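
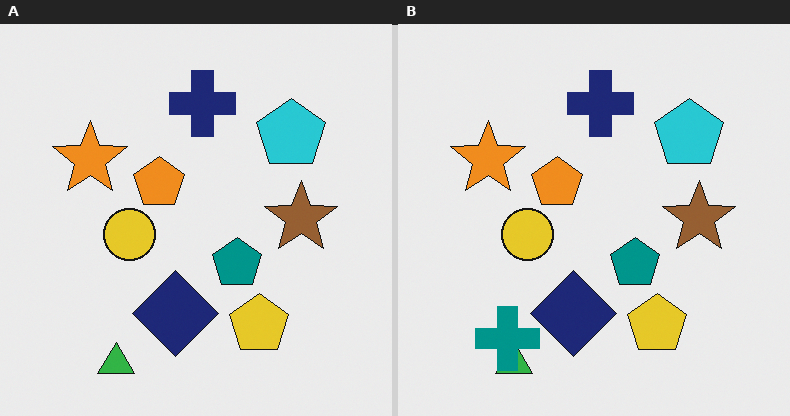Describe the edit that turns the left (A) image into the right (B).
The image was overlaid with an additional teal cross.

A teal cross appears in the right (B) image that is absent from the left (A).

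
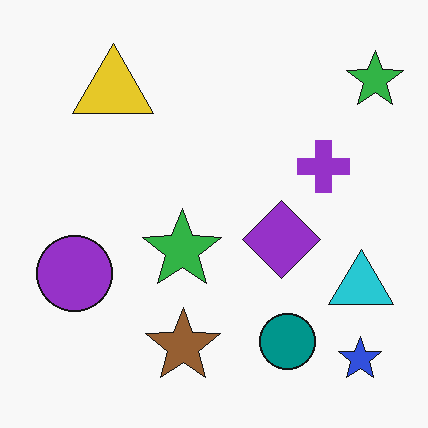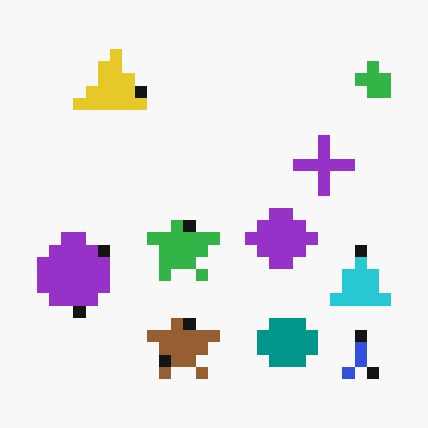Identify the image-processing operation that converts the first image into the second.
The second image is the first coarsely pixelated.

Shapes are reduced to large square blocks; fine edges and outlines are lost — a downscale-then-upscale (mosaic) effect.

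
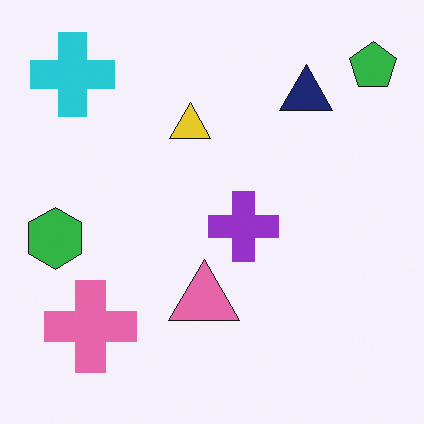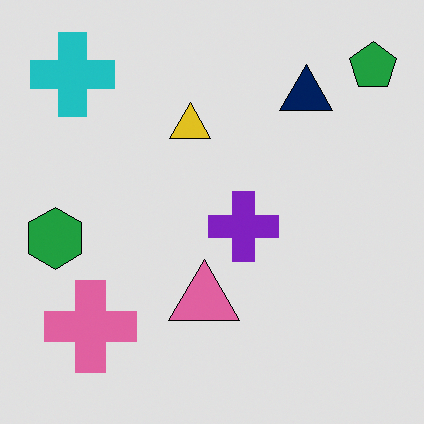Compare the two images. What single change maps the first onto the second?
This is the original image posterized to a reduced palette.

Each flat color has snapped to a coarser quantized level — most visibly, the near-white background has dropped to a flat grey.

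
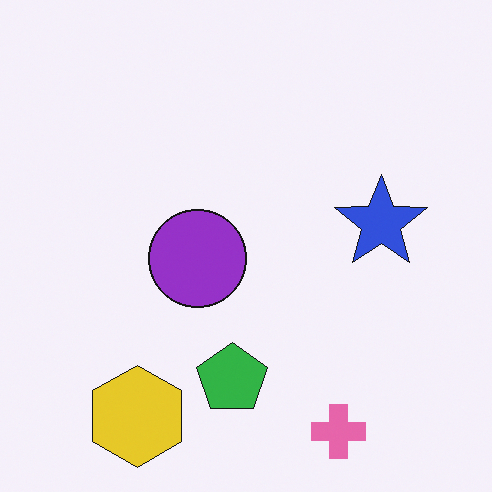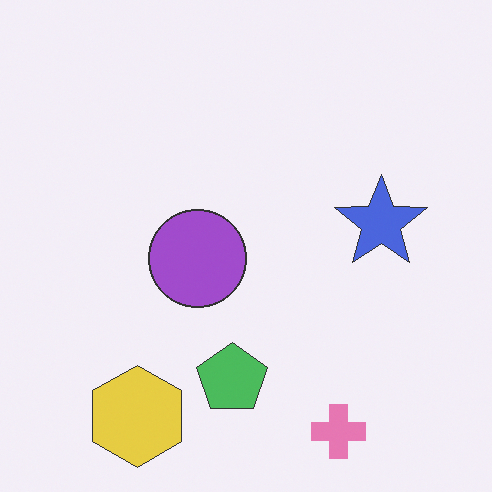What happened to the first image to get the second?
The second image is the first given slightly reduced contrast.

Tones are pushed toward mid-grey across the whole image — a global contrast change.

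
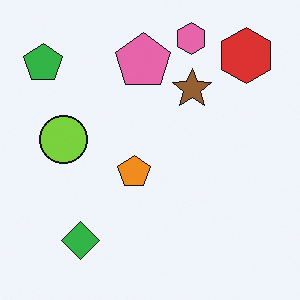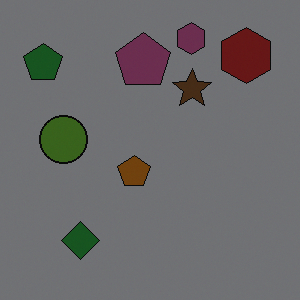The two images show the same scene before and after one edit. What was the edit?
The image was noticeably darkened.

Every pixel — background and shapes alike — is uniformly darkened.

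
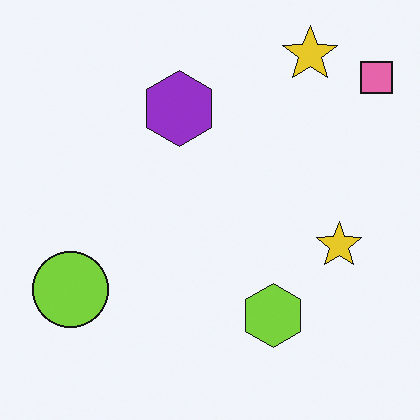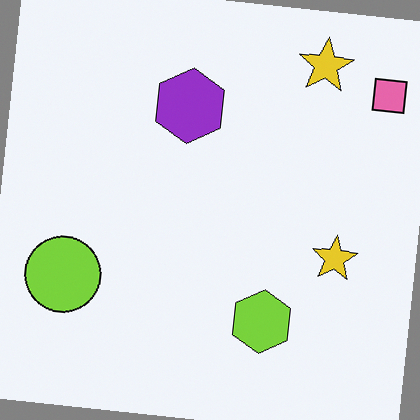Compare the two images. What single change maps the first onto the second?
It was rotated clockwise by a small amount.

Every shape is tilted by the same angle and the image corners show triangular fill wedges — a whole-image rotation by a non-right angle.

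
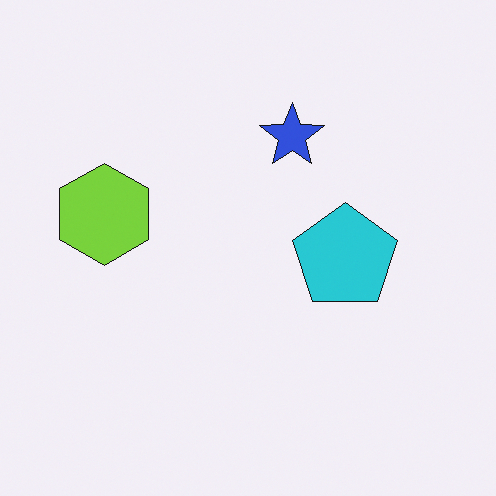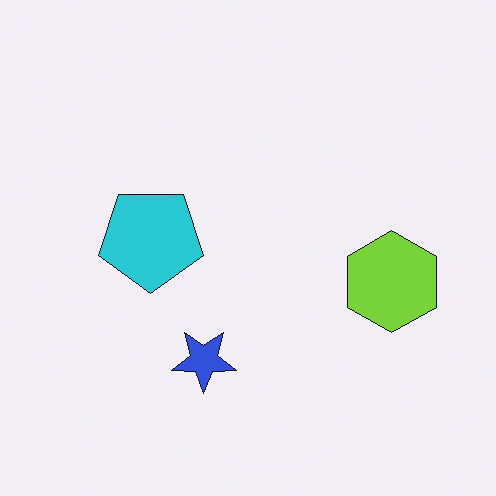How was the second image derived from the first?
The transformation is: rotated 180°.

The lime hexagon sits in the left of the first image and the right of the second — consistent with a whole-image 180° rotation.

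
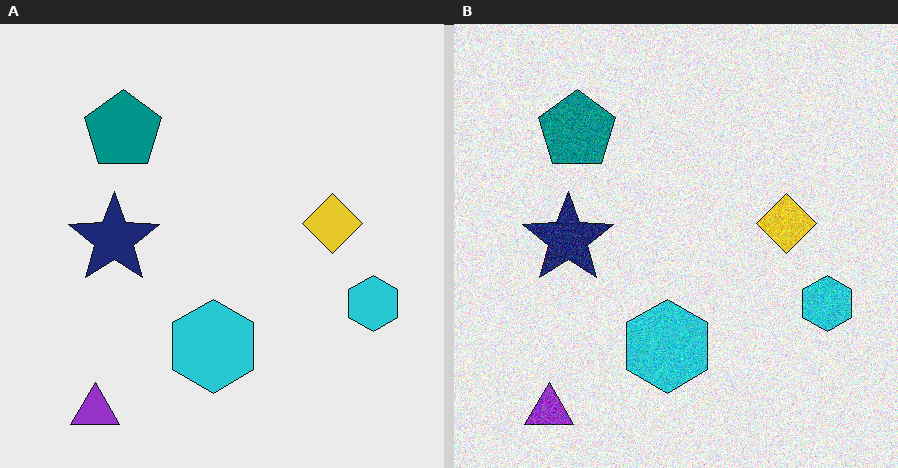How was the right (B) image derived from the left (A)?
It was degraded with moderate additive noise.

Random speckle covers the whole image, including the flat background.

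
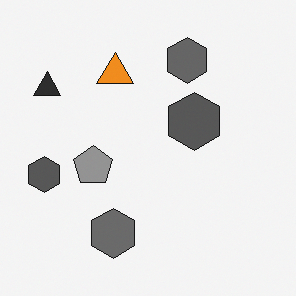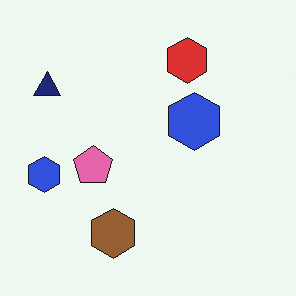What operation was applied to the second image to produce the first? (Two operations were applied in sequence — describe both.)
The first image is the second converted to grayscale, then overlaid with an additional orange triangle.

All color is removed — every shape is now a shade of grey. An orange triangle appears in the first image that is absent from the second.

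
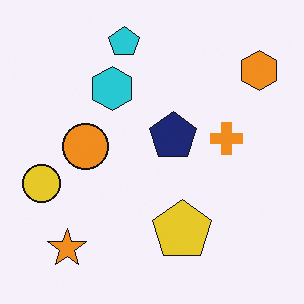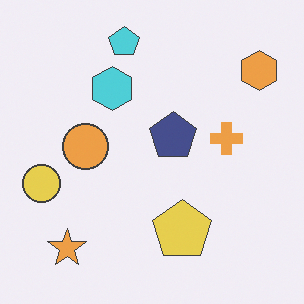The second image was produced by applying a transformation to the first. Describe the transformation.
The image was given slightly reduced contrast.

Tones are pushed toward mid-grey across the whole image — a global contrast change.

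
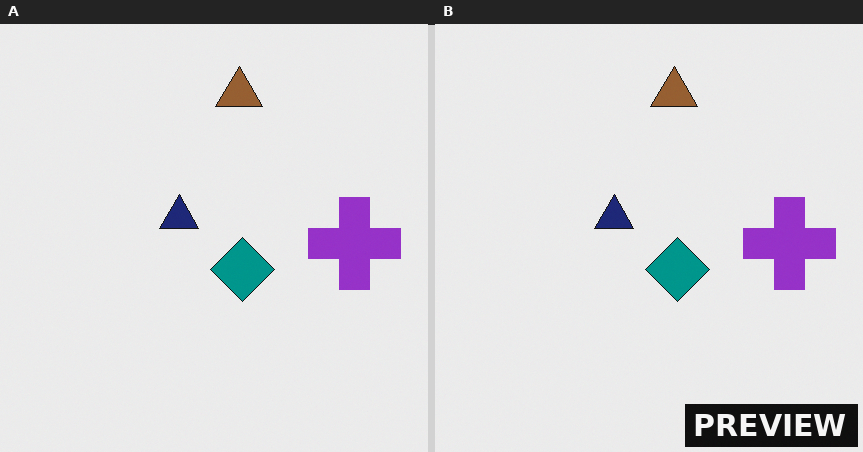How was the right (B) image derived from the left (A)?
This is the original image watermarked with the text "PREVIEW" in the lower-right corner.

A dark label reading "PREVIEW" appears in the lower-right corner.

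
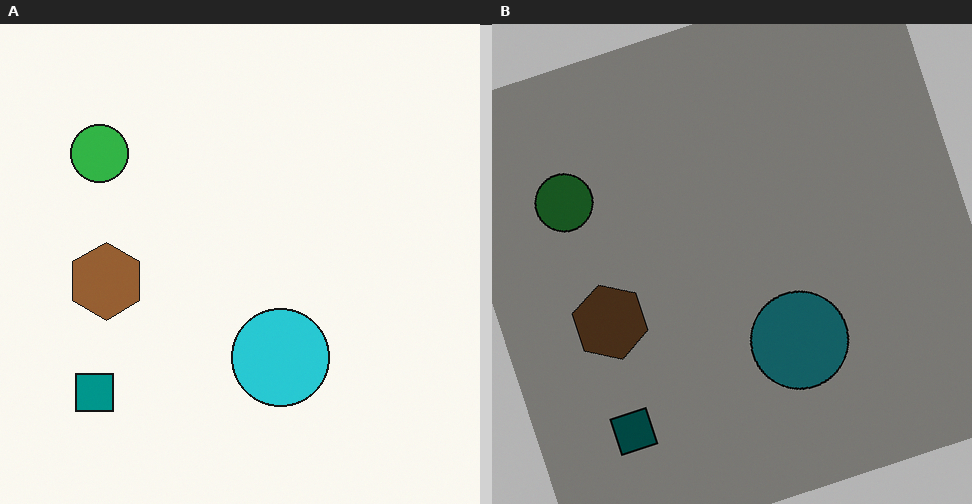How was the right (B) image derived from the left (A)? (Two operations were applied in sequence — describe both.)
Darkened a lot, then rotated counter-clockwise by a clearly visible amount.

Every pixel — background and shapes alike — is uniformly darkened. Every shape is tilted by the same angle and the image corners show triangular fill wedges — a whole-image rotation by a non-right angle.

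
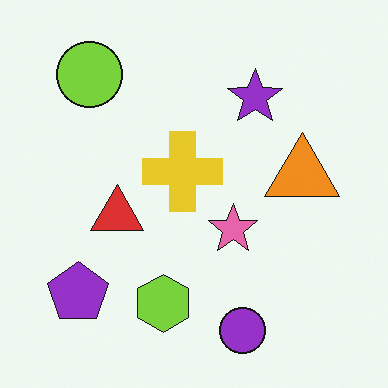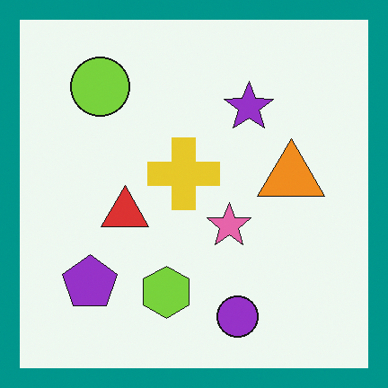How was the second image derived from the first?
It was framed with a teal border.

A solid teal frame runs around the edge of the second image, with the content slightly shrunk inside it.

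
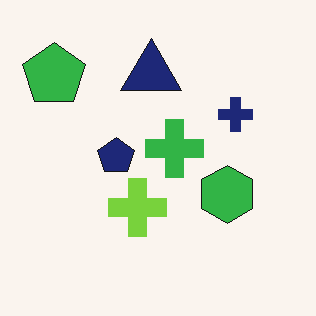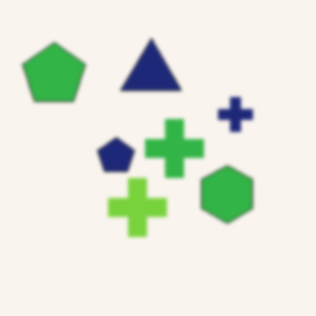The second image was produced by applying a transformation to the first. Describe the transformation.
The second image is the first lightly blurred.

Shape edges and outlines are uniformly softened across the whole image.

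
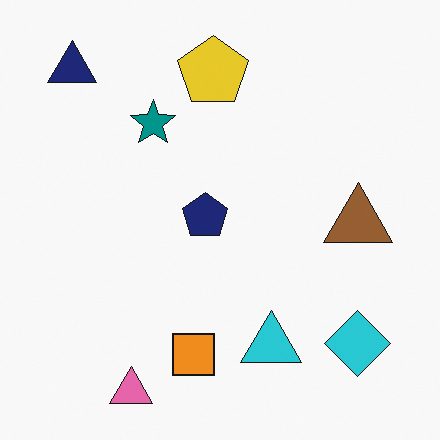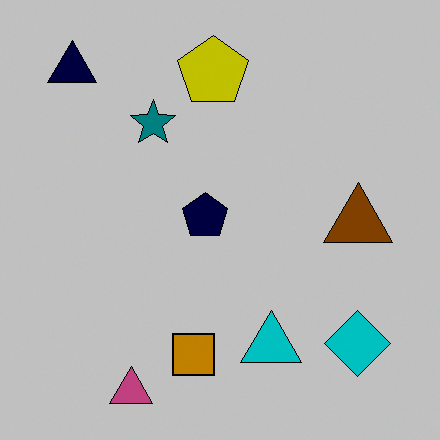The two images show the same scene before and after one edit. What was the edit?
The image was aggressively posterized.

Each flat color has snapped to a coarser quantized level — most visibly, the near-white background has dropped to a flat grey.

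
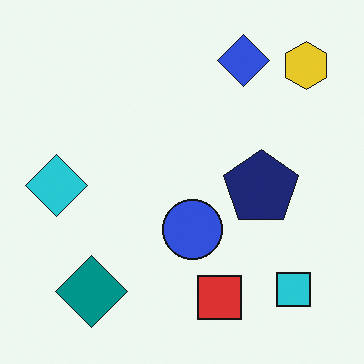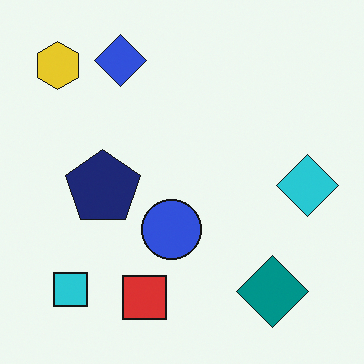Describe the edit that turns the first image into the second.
The image was flipped horizontally (left ↔ right).

The cyan diamond is in the left of the first image and the right of the second — shapes on opposite sides of the vertical midline have swapped in a mirror flip.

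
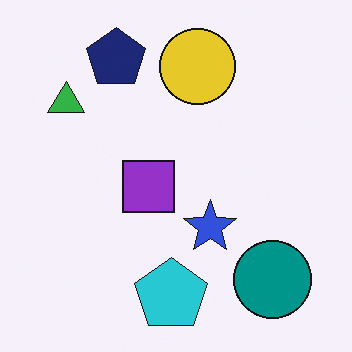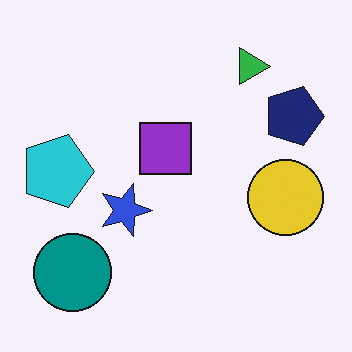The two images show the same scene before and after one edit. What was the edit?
The image was rotated 90° clockwise.

The teal circle sits in the bottom-right of the first image and the bottom-left of the second — consistent with a whole-image 90° clockwise rotation.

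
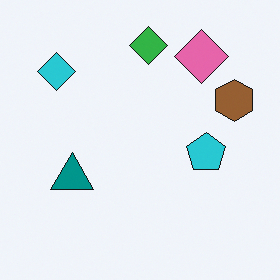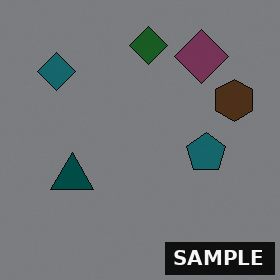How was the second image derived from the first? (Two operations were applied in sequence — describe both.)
This is the original image noticeably darkened, then watermarked with the text "SAMPLE" in the lower-right corner.

Every pixel — background and shapes alike — is uniformly darkened. A dark label reading "SAMPLE" appears in the lower-right corner.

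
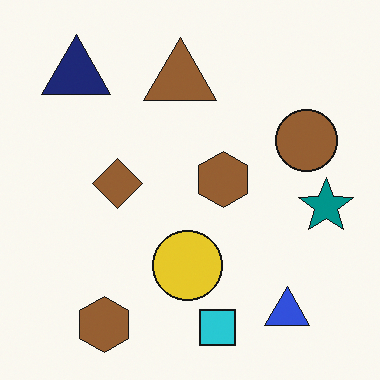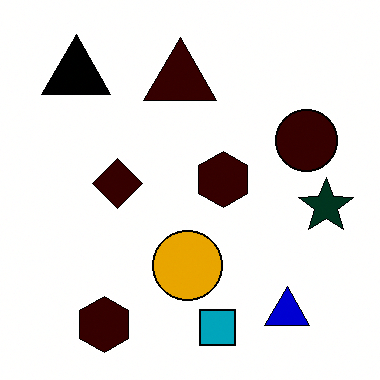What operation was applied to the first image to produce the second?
Given much higher contrast.

Tones are pushed away from mid-grey across the whole image — a global contrast change.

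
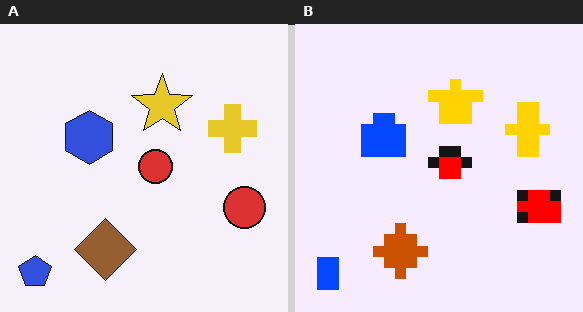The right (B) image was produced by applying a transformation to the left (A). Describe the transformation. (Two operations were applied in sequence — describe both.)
The image was made much more vivid (saturation change), then heavily pixelated into large blocks.

All colors are more vivid — a global saturation change. Shapes are reduced to large square blocks; fine edges and outlines are lost — a downscale-then-upscale (mosaic) effect.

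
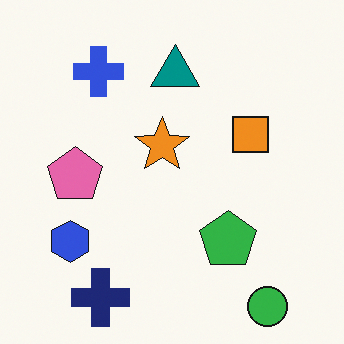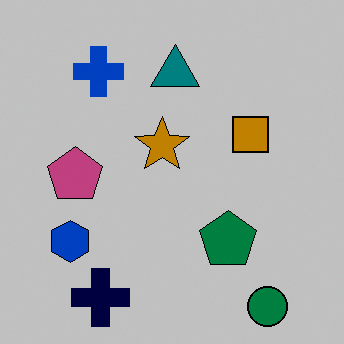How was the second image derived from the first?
It was heavily posterized to just a handful of flat colors.

Each flat color has snapped to a coarser quantized level — most visibly, the near-white background has dropped to a flat grey.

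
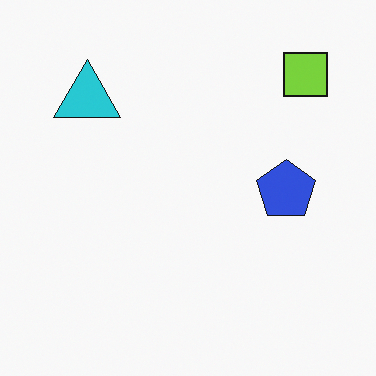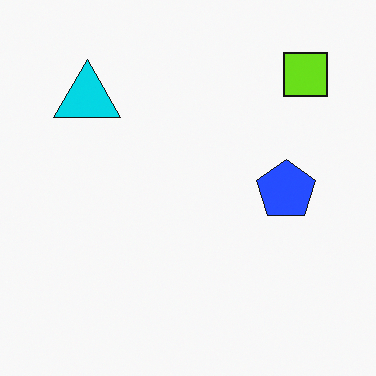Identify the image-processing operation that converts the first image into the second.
The image was slightly oversaturated.

All colors are more vivid — a global saturation change.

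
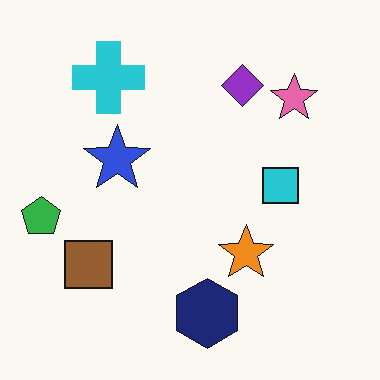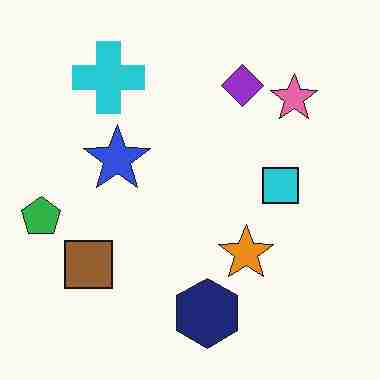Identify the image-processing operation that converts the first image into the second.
The transformation is: heavily JPEG-compressed with obvious blocking artifacts.

Blocky 8×8 compression artifacts appear around shape edges and the flat background shows ringing — characteristic JPEG degradation.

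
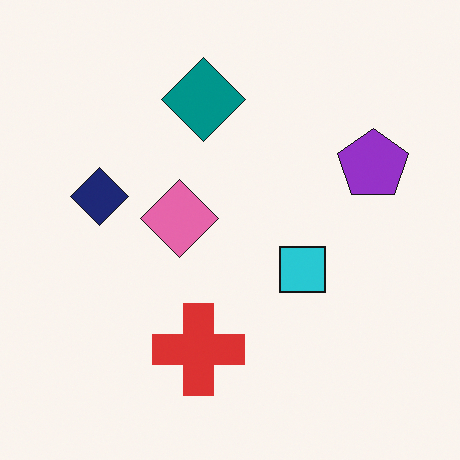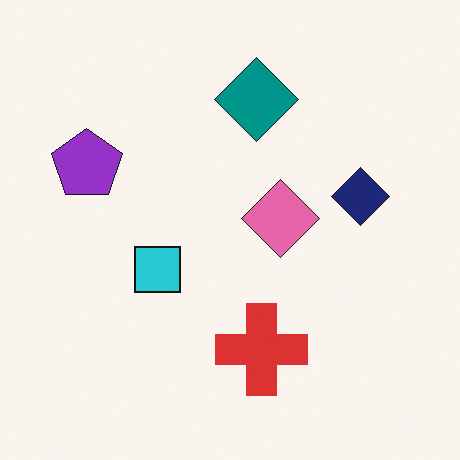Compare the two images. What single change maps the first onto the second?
Flipped horizontally (left ↔ right).

The purple pentagon is in the right of the first image and the left of the second — shapes on opposite sides of the vertical midline have swapped in a mirror flip.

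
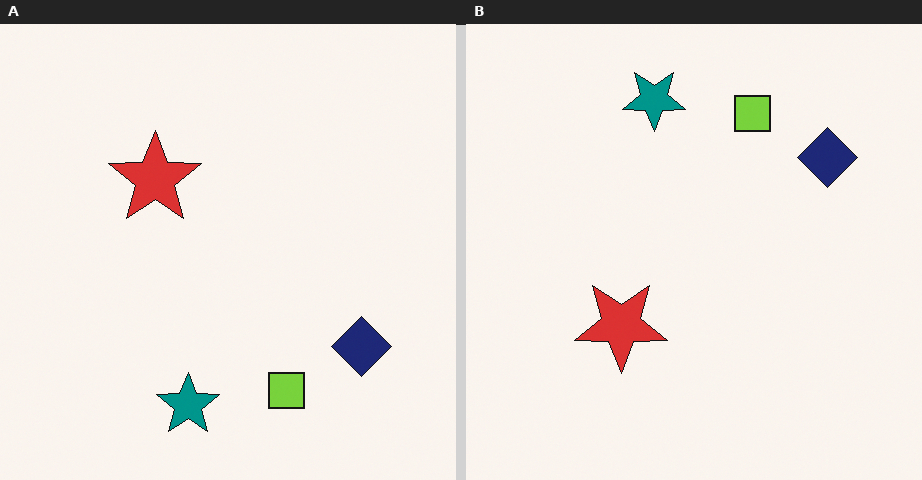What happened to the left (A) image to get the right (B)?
The image was flipped vertically (top ↔ bottom).

The teal star is in the bottom of the left (A) image and the top of the right (B) — shapes on opposite sides of the horizontal midline have swapped in a mirror flip.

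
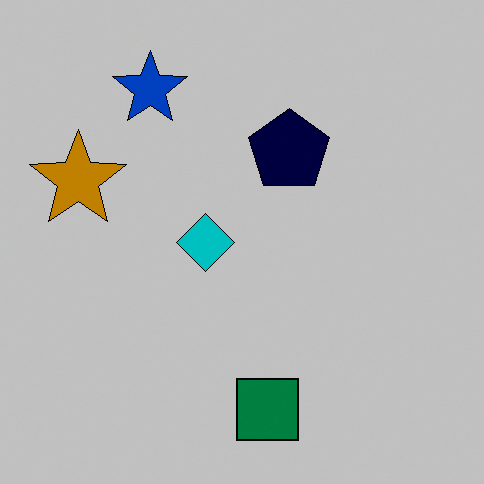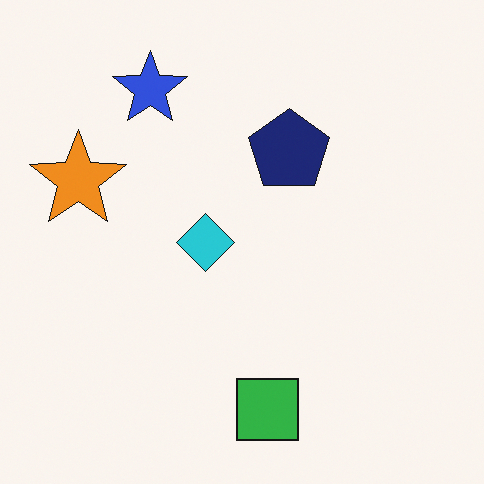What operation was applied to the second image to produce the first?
This is the original image heavily posterized to just a handful of flat colors.

Each flat color has snapped to a coarser quantized level — most visibly, the near-white background has dropped to a flat grey.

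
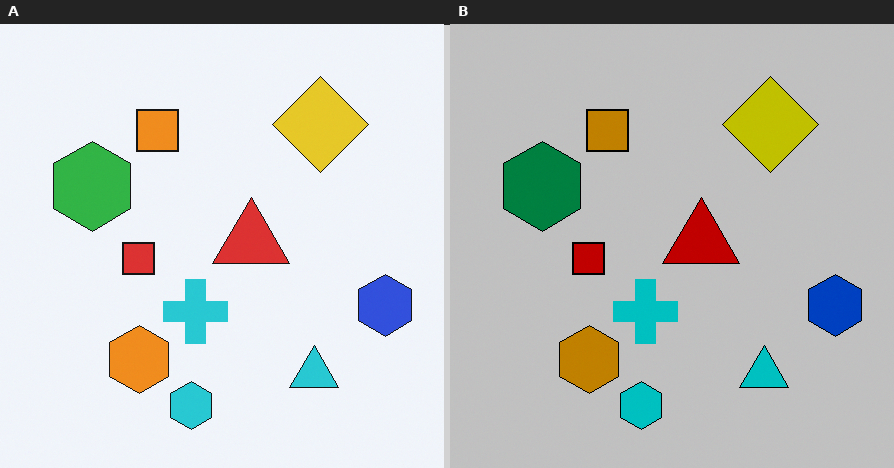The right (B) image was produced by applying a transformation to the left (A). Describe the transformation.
It was heavily posterized to just a handful of flat colors.

Each flat color has snapped to a coarser quantized level — most visibly, the near-white background has dropped to a flat grey.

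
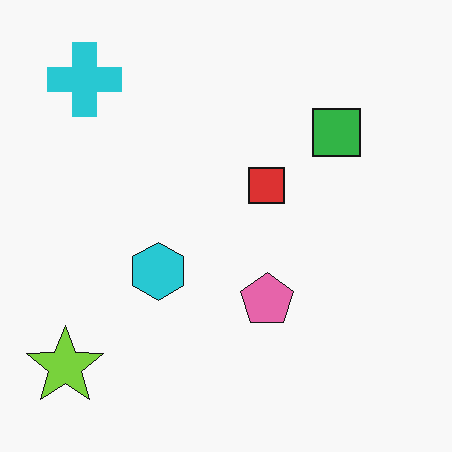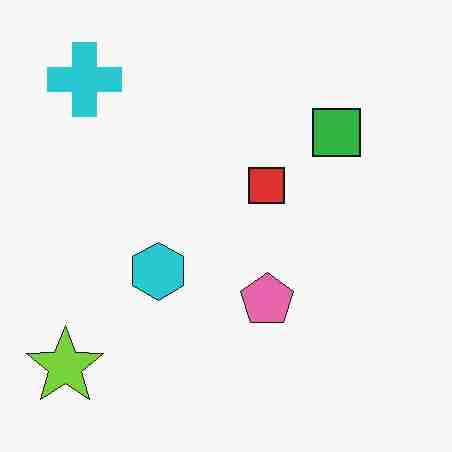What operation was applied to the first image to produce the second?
The second image is the first degraded with heavy JPEG compression.

Blocky 8×8 compression artifacts appear around shape edges and the flat background shows ringing — characteristic JPEG degradation.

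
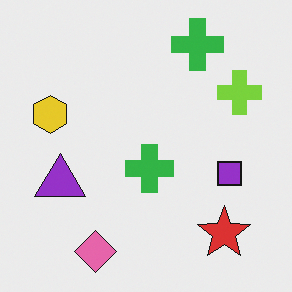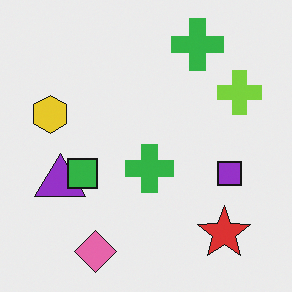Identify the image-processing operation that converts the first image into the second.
It was overlaid with an additional green square.

A green square appears in the second image that is absent from the first.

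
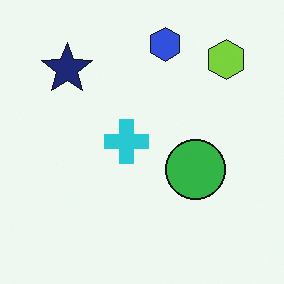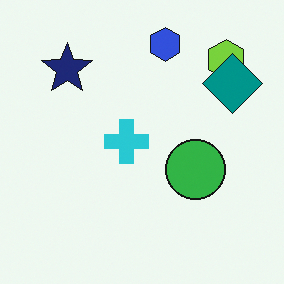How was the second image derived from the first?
It was overlaid with an additional teal diamond.

A teal diamond appears in the second image that is absent from the first.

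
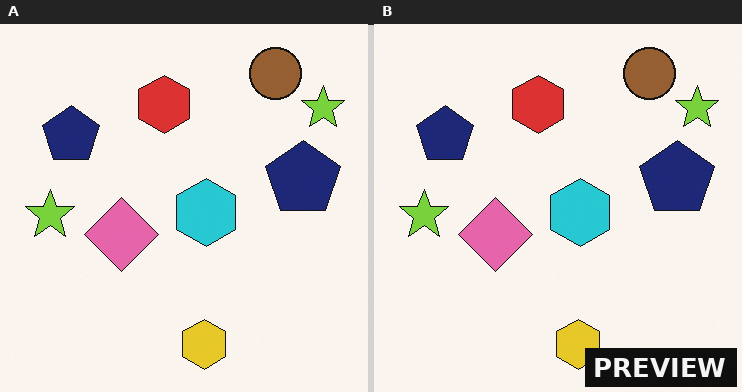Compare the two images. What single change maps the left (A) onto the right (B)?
The transformation is: watermarked with the text "PREVIEW" in the lower-right corner.

A dark label reading "PREVIEW" appears in the lower-right corner.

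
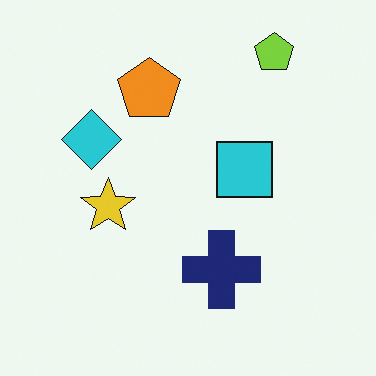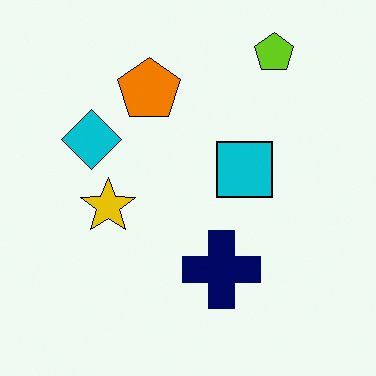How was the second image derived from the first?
It was given slightly increased contrast.

Tones are pushed away from mid-grey across the whole image — a global contrast change.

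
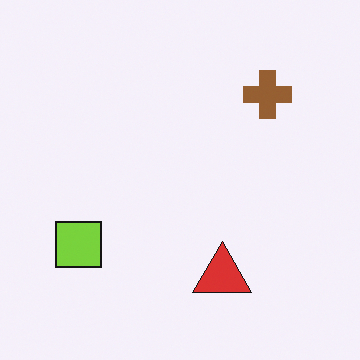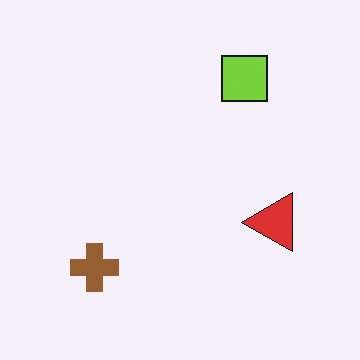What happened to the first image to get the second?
The transformation is: transposed (reflected across the top-left ↔ bottom-right diagonal).

Shapes have swapped their row and column positions — what was in the top-right is now in the bottom-left — a diagonal reflection.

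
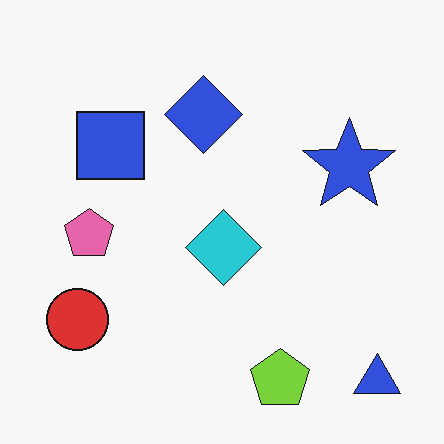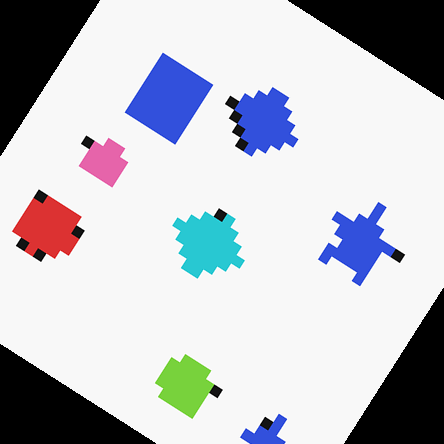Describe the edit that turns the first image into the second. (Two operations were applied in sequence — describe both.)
Heavily pixelated into large blocks, then rotated clockwise by a large amount — several tens of degrees.

Shapes are reduced to large square blocks; fine edges and outlines are lost — a downscale-then-upscale (mosaic) effect. Every shape is tilted by the same angle and the image corners show triangular fill wedges — a whole-image rotation by a non-right angle.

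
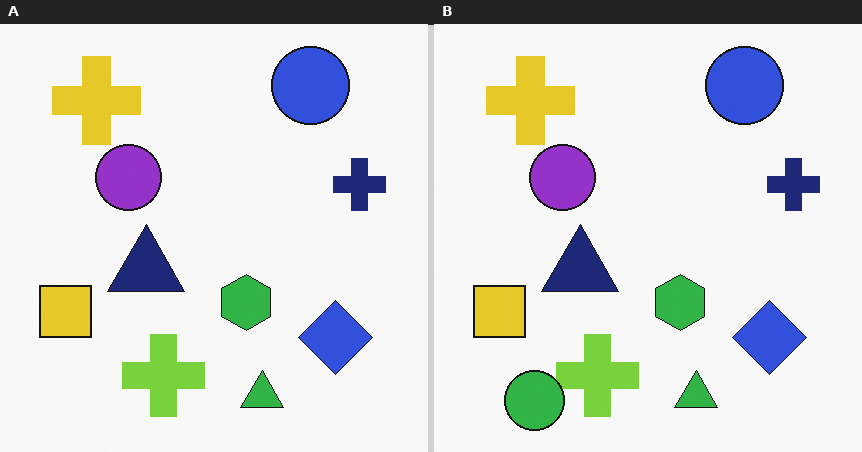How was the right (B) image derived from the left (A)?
It was overlaid with an additional green circle.

A green circle appears in the right (B) image that is absent from the left (A).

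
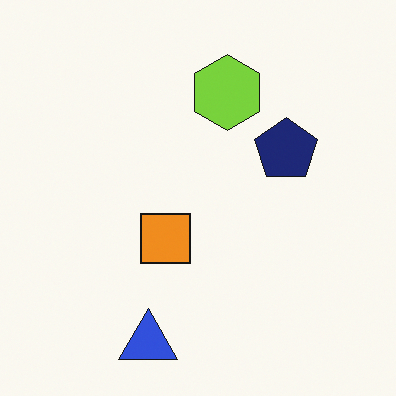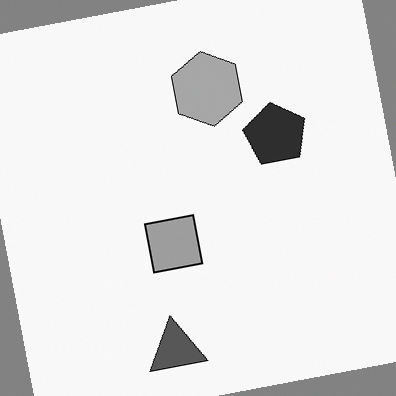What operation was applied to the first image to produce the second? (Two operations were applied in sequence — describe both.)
The transformation is: converted to grayscale, then rotated counter-clockwise by a few degrees.

All color is removed — every shape is now a shade of grey. Every shape is tilted by the same angle and the image corners show triangular fill wedges — a whole-image rotation by a non-right angle.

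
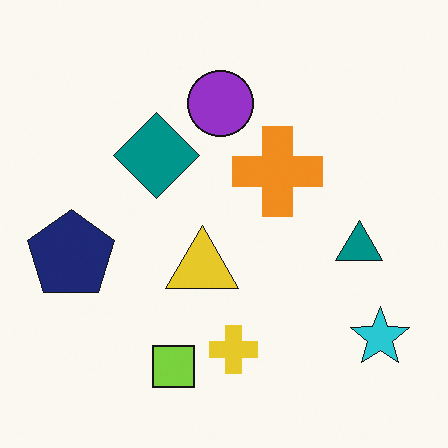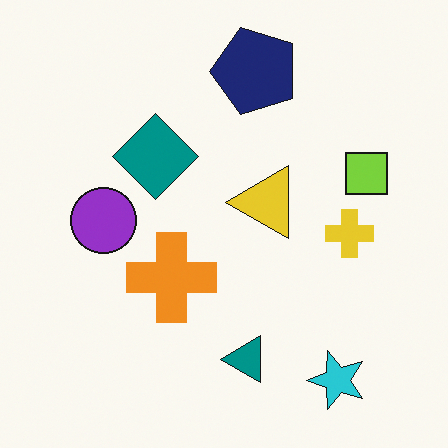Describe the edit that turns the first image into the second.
Transposed (reflected across the top-left ↔ bottom-right diagonal).

Shapes have swapped their row and column positions — what was in the top-right is now in the bottom-left — a diagonal reflection.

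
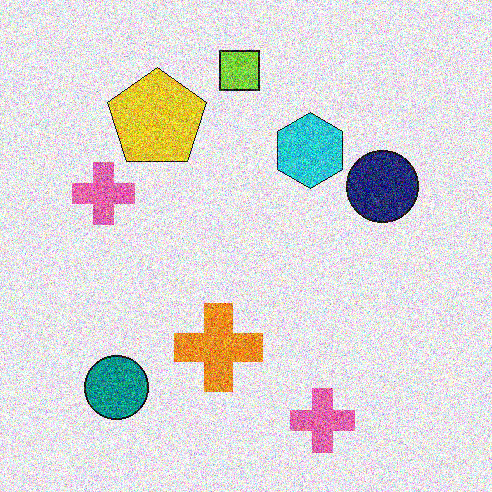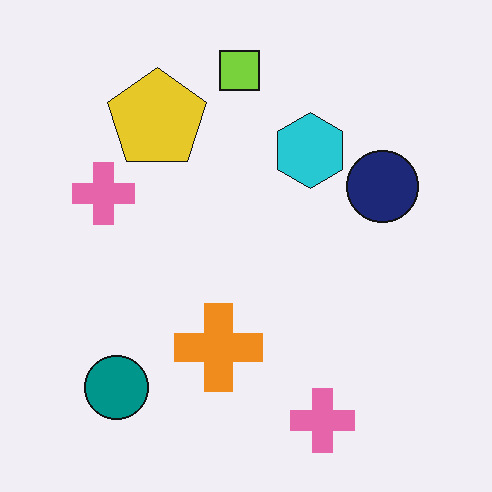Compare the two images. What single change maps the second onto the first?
Degraded with heavy additive noise.

Random speckle covers the whole image, including the flat background.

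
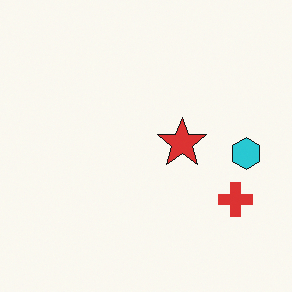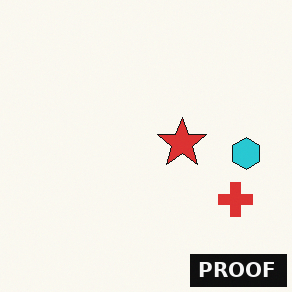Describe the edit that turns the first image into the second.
The transformation is: watermarked with the text "PROOF" in the lower-right corner.

A dark label reading "PROOF" appears in the lower-right corner.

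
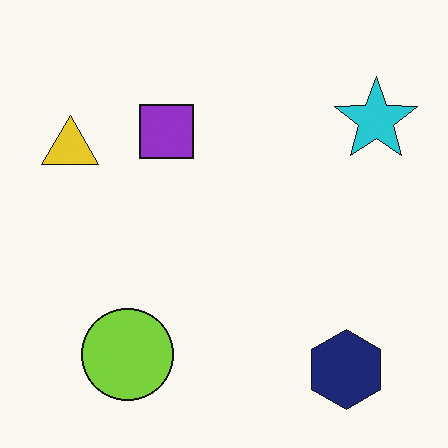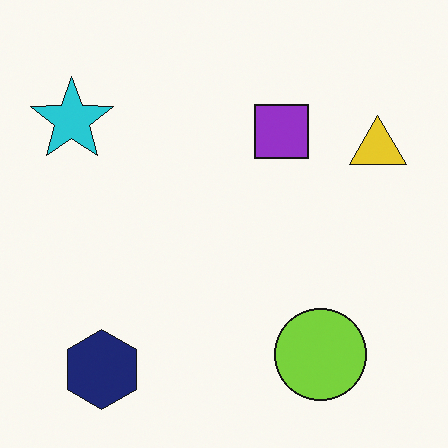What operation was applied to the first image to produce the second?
Flipped horizontally (left ↔ right).

The yellow triangle is in the top-left of the first image and the top-right of the second — shapes on opposite sides of the vertical midline have swapped in a mirror flip.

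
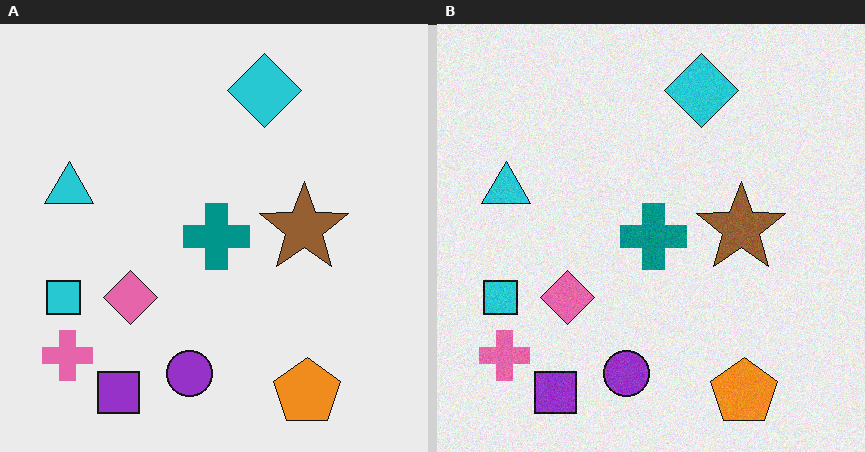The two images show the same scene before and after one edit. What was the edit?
It was degraded with light additive noise.

Random speckle covers the whole image, including the flat background.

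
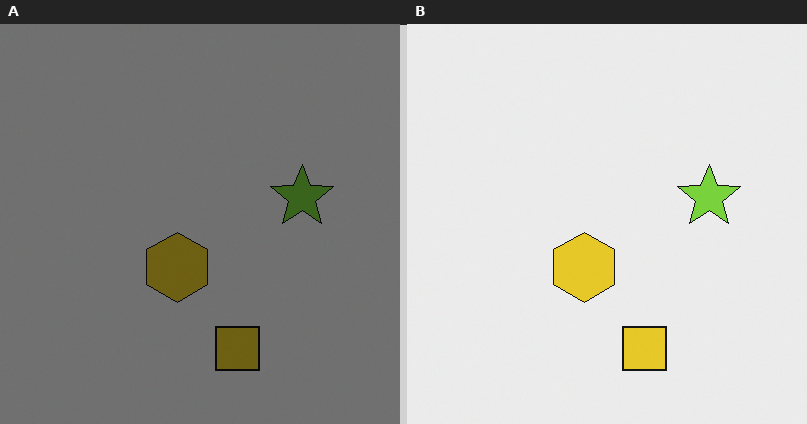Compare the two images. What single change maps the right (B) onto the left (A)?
The left (A) image is the right (B) substantially darkened.

Every pixel — background and shapes alike — is uniformly darkened.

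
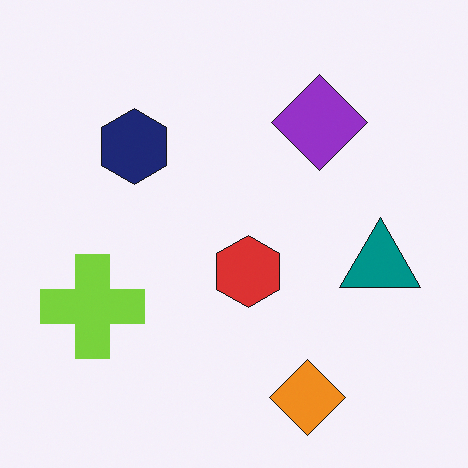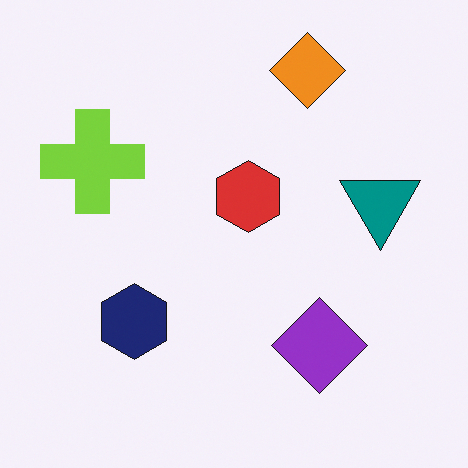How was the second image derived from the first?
This is the original image flipped vertically (top ↔ bottom).

The orange diamond is in the bottom of the first image and the top of the second — shapes on opposite sides of the horizontal midline have swapped in a mirror flip.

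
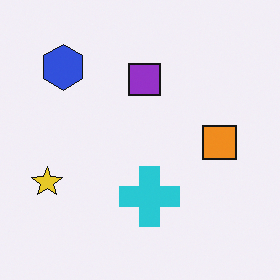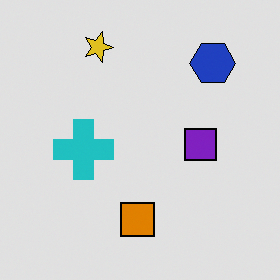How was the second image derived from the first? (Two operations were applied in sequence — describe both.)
The transformation is: rotated 90° clockwise, then moderately posterized.

The blue hexagon sits in the top-left of the first image and the top-right of the second — consistent with a whole-image 90° clockwise rotation. Each flat color has snapped to a coarser quantized level — most visibly, the near-white background has dropped to a flat grey.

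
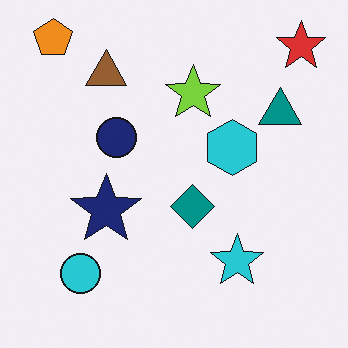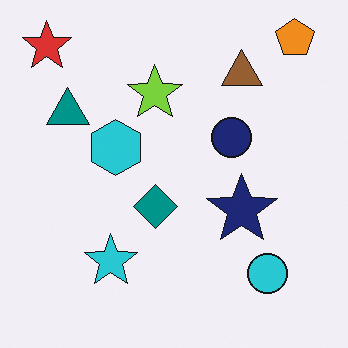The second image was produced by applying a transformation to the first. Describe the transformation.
This is the original image flipped horizontally (left ↔ right).

The red star is in the top-right of the first image and the top-left of the second — shapes on opposite sides of the vertical midline have swapped in a mirror flip.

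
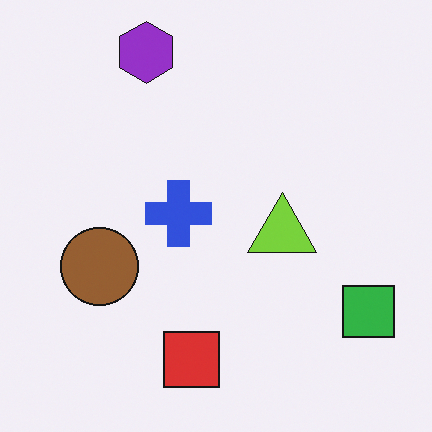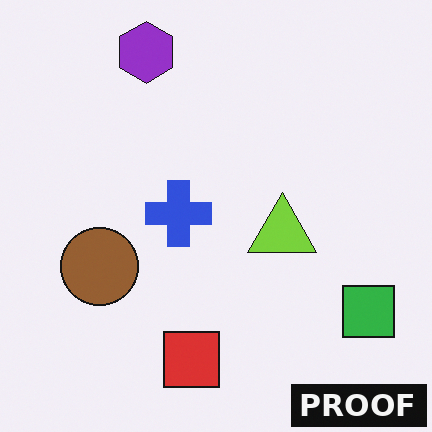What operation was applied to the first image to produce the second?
It was watermarked with the text "PROOF" in the lower-right corner.

A dark label reading "PROOF" appears in the lower-right corner.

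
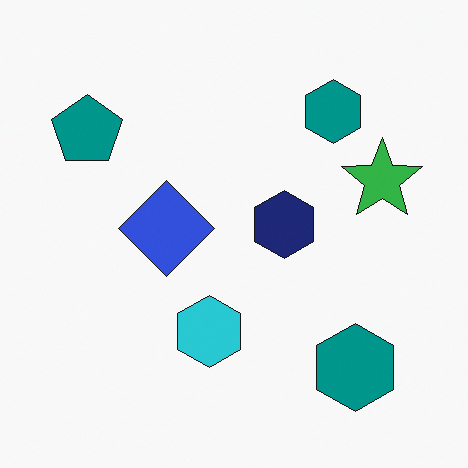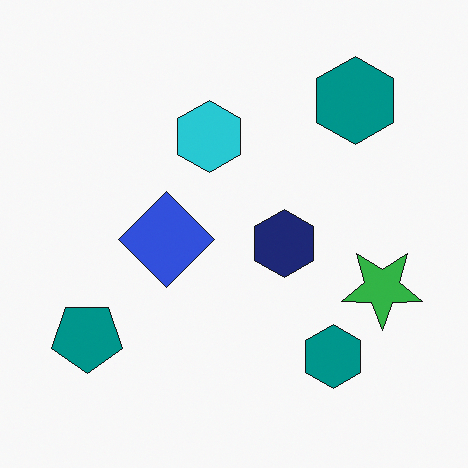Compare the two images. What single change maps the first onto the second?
The transformation is: flipped vertically (top ↔ bottom).

The teal pentagon is in the top-left of the first image and the bottom-left of the second — shapes on opposite sides of the horizontal midline have swapped in a mirror flip.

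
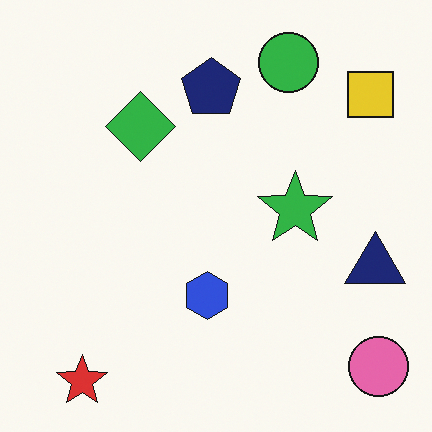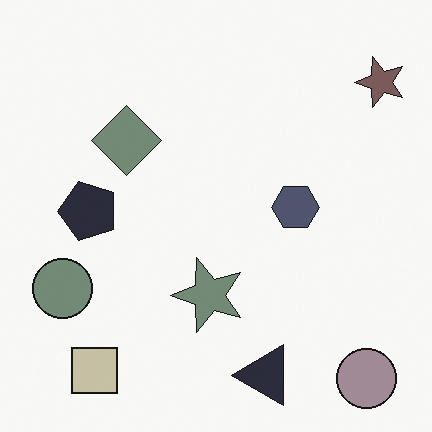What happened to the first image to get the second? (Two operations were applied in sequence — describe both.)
The image was made much more muted (saturation change), then transposed (reflected across the top-left ↔ bottom-right diagonal).

All colors are more muted and greyish — a global saturation change. Shapes have swapped their row and column positions — what was in the top-right is now in the bottom-left — a diagonal reflection.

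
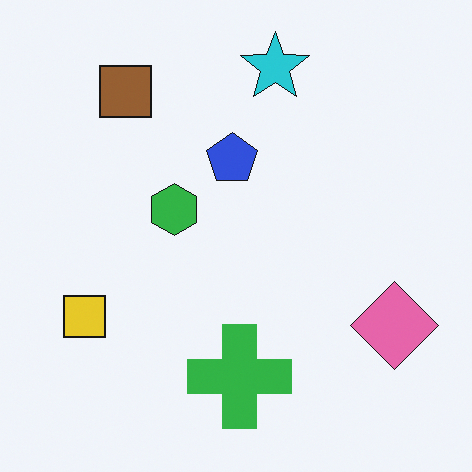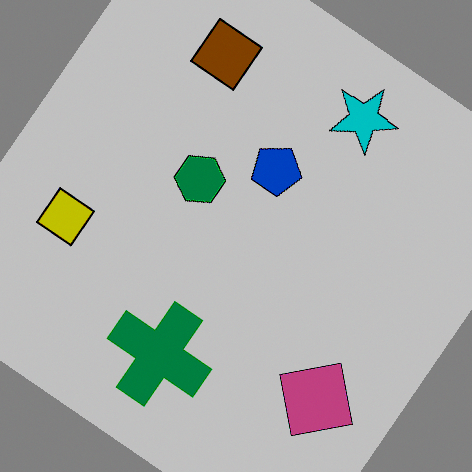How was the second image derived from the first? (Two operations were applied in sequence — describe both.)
Rotated clockwise by a large amount — several tens of degrees, then aggressively posterized.

Every shape is tilted by the same angle and the image corners show triangular fill wedges — a whole-image rotation by a non-right angle. Each flat color has snapped to a coarser quantized level — most visibly, the near-white background has dropped to a flat grey.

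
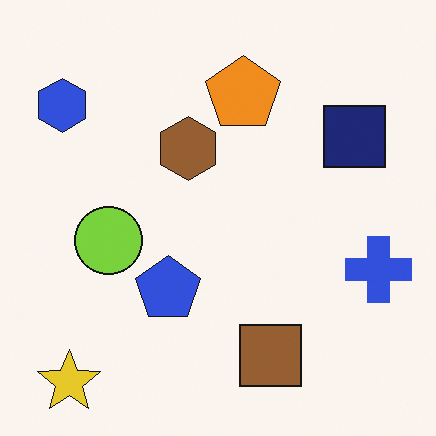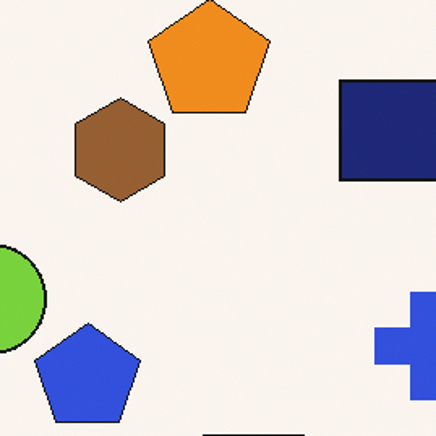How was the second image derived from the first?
Cropped tightly and scaled back up.

The visible shapes are larger and the field of view is narrower; shapes near the original edges may be partly or wholly outside the frame — a crop-and-rescale.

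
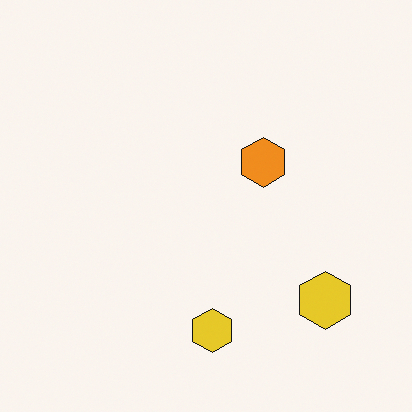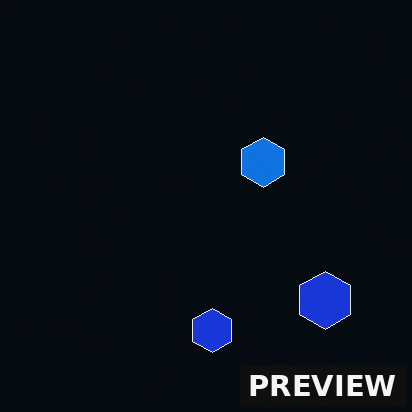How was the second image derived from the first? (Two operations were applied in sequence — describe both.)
It was color-inverted (negative), then watermarked with the text "PREVIEW" in the lower-right corner.

The light background has become dark and every shape's color is its complement — a photographic negative. A dark label reading "PREVIEW" appears in the lower-right corner.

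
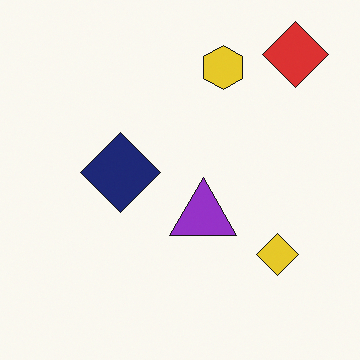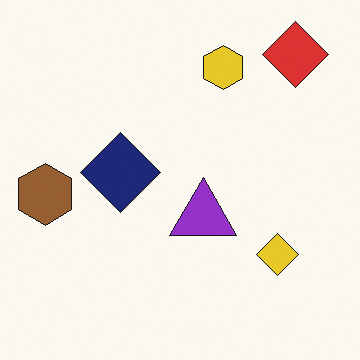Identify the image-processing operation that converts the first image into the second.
Overlaid with an additional brown hexagon.

A brown hexagon appears in the second image that is absent from the first.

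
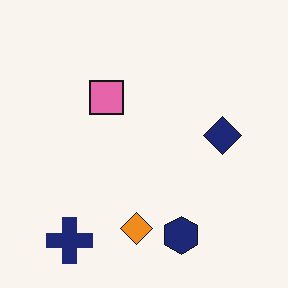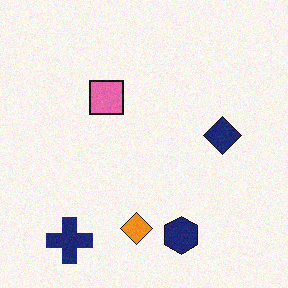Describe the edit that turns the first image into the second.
The image was degraded with a light layer of grain.

Random speckle covers the whole image, including the flat background.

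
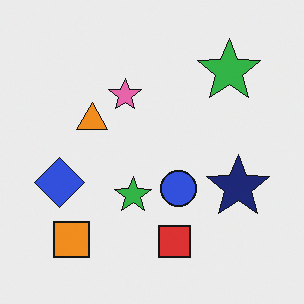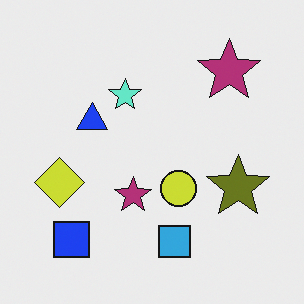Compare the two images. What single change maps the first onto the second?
This is the original image hue-shifted through roughly half the color wheel.

Every shape's color has rotated by the same amount around the hue wheel — a uniform hue shift.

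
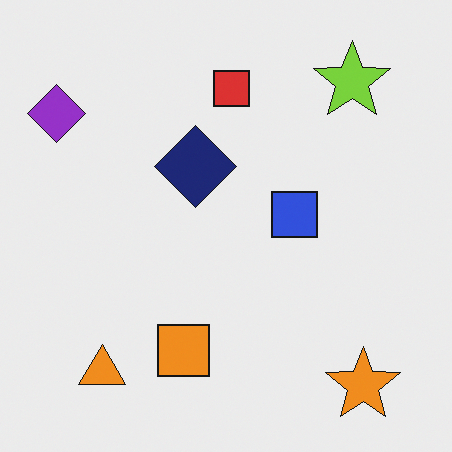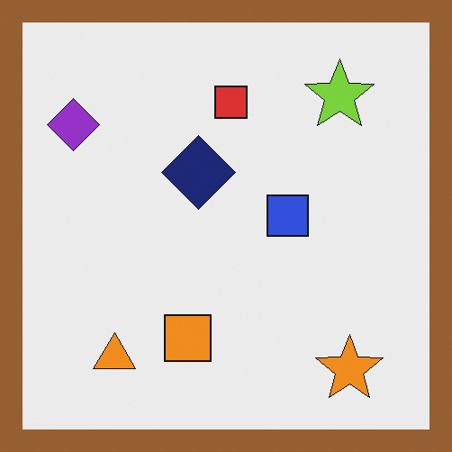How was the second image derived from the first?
The transformation is: framed with a brown border.

A solid brown frame runs around the edge of the second image, with the content slightly shrunk inside it.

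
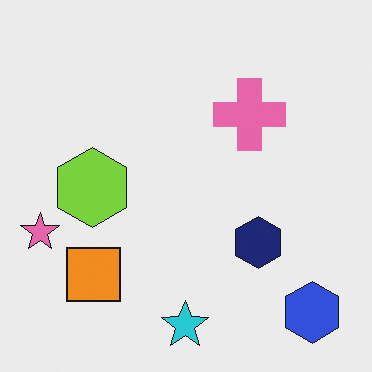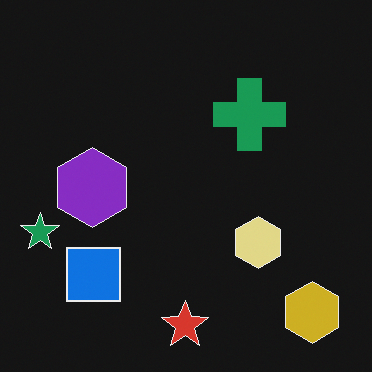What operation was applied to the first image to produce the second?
The image was color-inverted (negative).

The light background has become dark and every shape's color is its complement — a photographic negative.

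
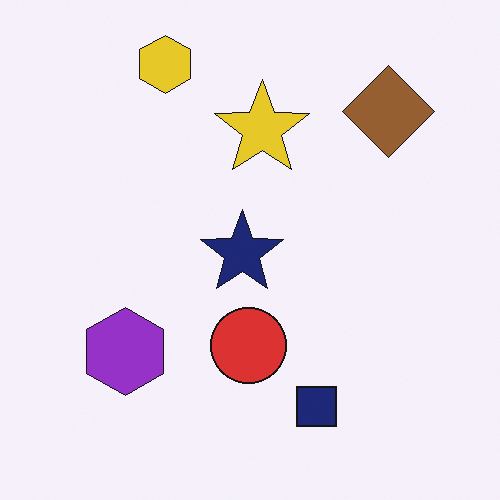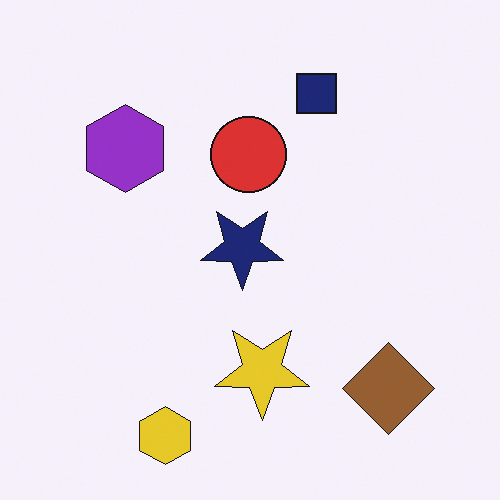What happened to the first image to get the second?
The image was flipped vertically (top ↔ bottom).

The yellow hexagon is in the top-left of the first image and the bottom-left of the second — shapes on opposite sides of the horizontal midline have swapped in a mirror flip.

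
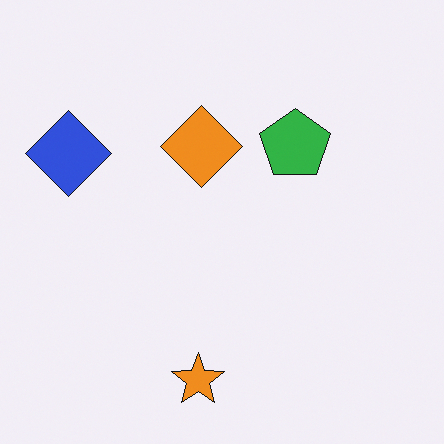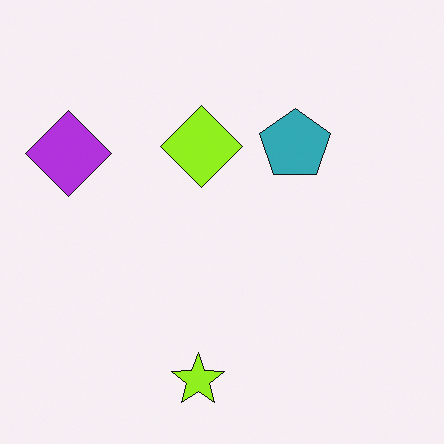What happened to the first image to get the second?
It was hue-shifted slightly.

Every shape's color has rotated by the same amount around the hue wheel — a uniform hue shift.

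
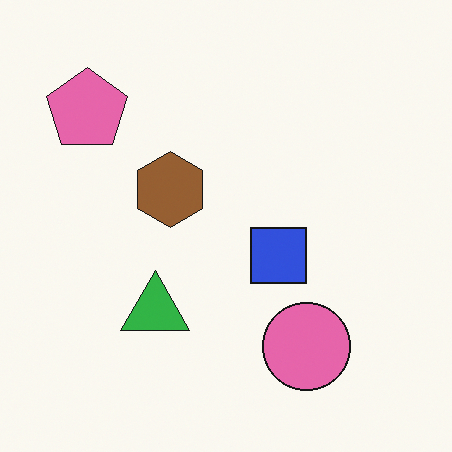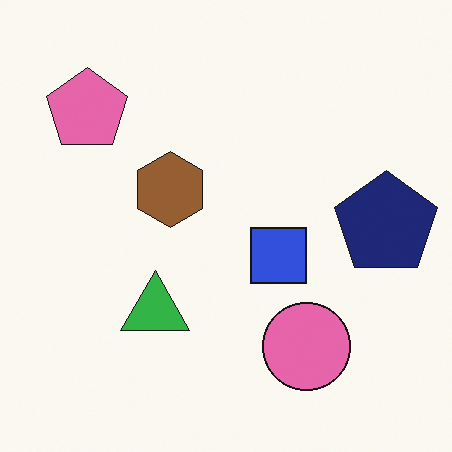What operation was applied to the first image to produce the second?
It was overlaid with an additional navy pentagon.

A navy pentagon appears in the second image that is absent from the first.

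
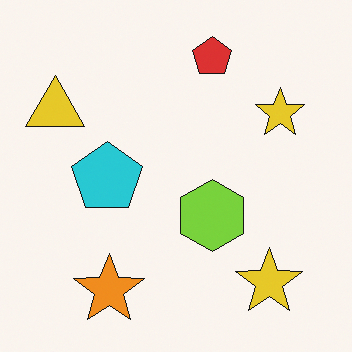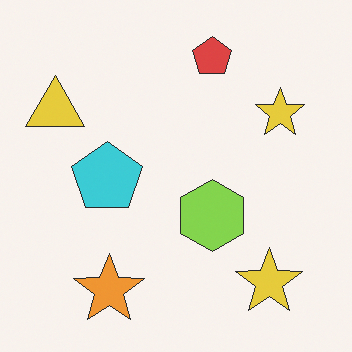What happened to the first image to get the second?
The image was given slightly reduced contrast.

Tones are pushed toward mid-grey across the whole image — a global contrast change.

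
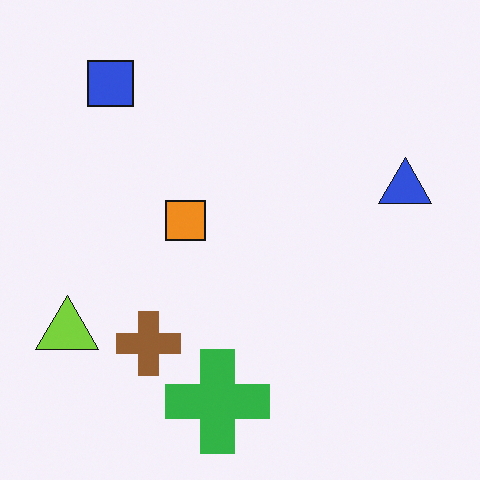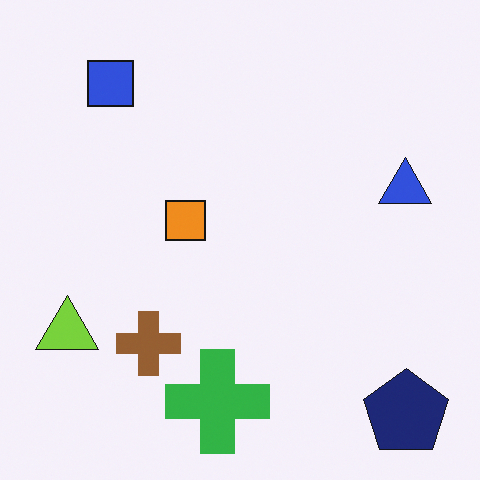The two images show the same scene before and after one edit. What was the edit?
The second image is the first overlaid with an additional navy pentagon.

A navy pentagon appears in the second image that is absent from the first.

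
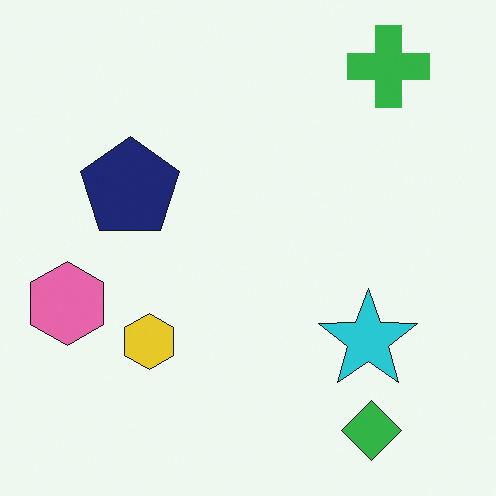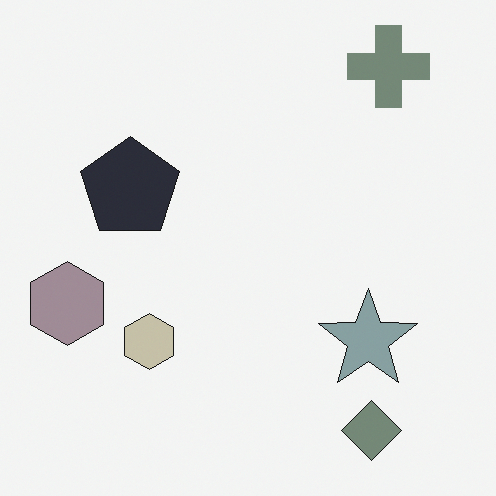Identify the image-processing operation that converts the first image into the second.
The image was heavily desaturated.

All colors are more muted and greyish — a global saturation change.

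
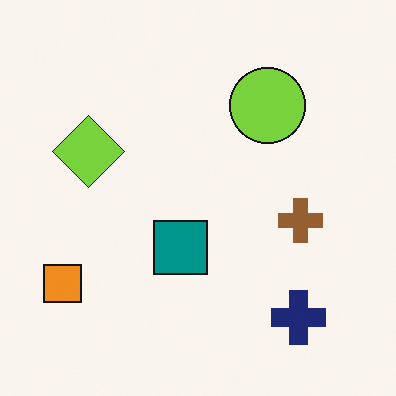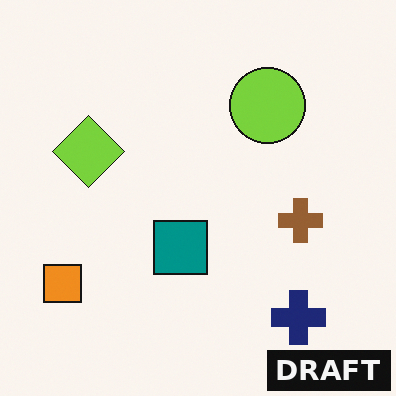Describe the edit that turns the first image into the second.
The transformation is: watermarked with the text "DRAFT" in the lower-right corner.

A dark label reading "DRAFT" appears in the lower-right corner.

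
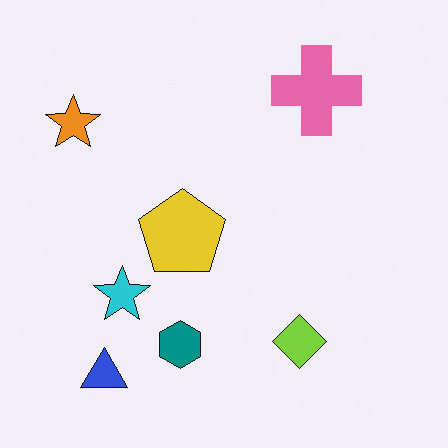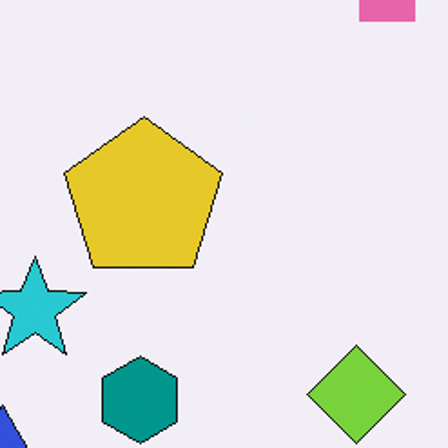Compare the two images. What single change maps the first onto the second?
This is the original image cropped to a noticeably smaller region and rescaled.

The visible shapes are larger and the field of view is narrower; shapes near the original edges may be partly or wholly outside the frame — a crop-and-rescale.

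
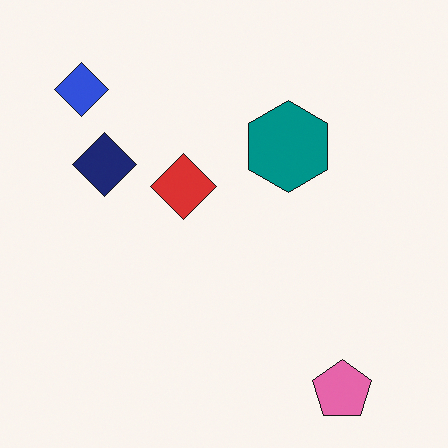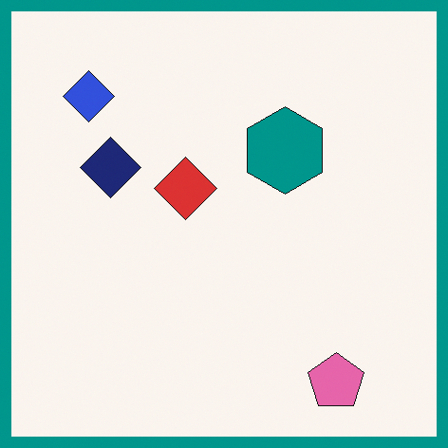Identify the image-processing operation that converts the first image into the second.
It was framed with a teal border.

A solid teal frame runs around the edge of the second image, with the content slightly shrunk inside it.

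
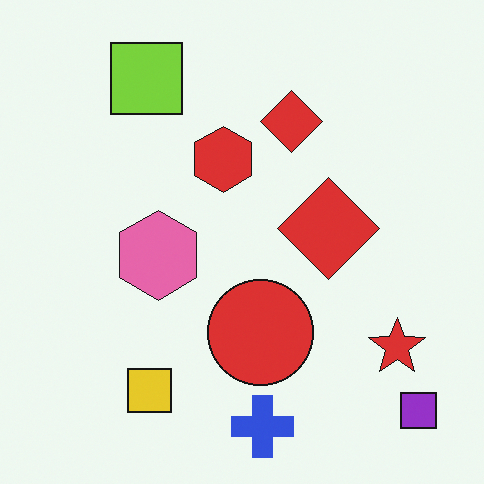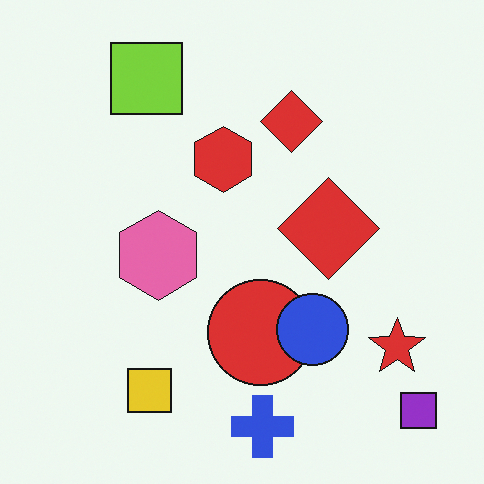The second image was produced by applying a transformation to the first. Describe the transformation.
The image was overlaid with an additional blue circle.

A blue circle appears in the second image that is absent from the first.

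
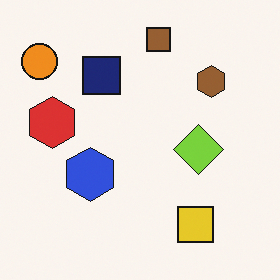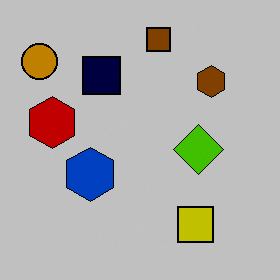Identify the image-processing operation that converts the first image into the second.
The transformation is: heavily posterized to just a handful of flat colors.

Each flat color has snapped to a coarser quantized level — most visibly, the near-white background has dropped to a flat grey.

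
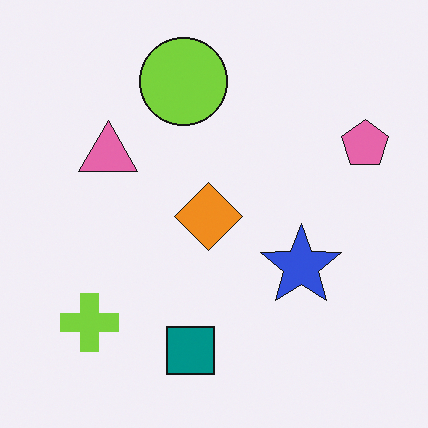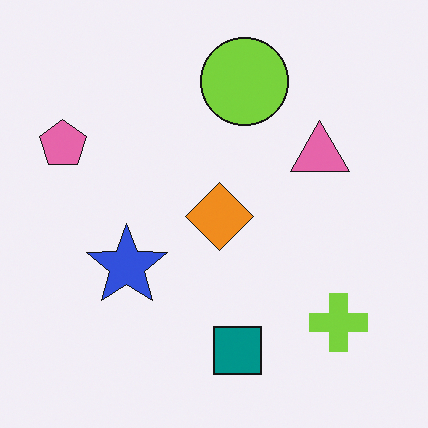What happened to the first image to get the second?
This is the original image flipped horizontally (left ↔ right).

The pink pentagon is in the right of the first image and the left of the second — shapes on opposite sides of the vertical midline have swapped in a mirror flip.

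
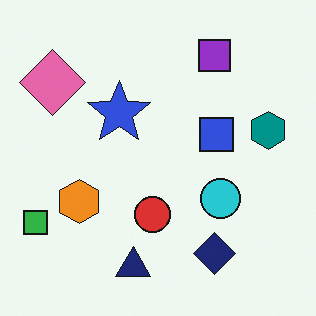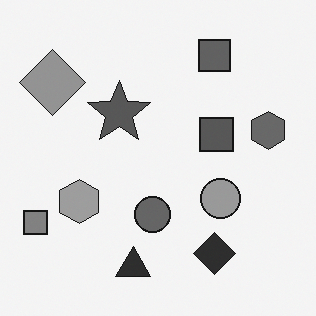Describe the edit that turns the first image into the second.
The transformation is: converted to grayscale.

All color is removed — every shape is now a shade of grey.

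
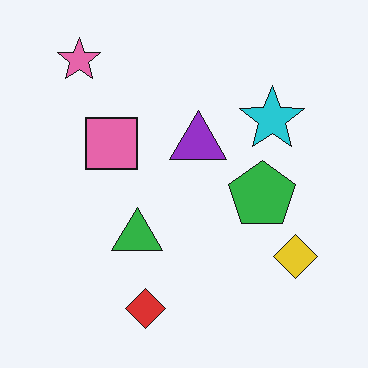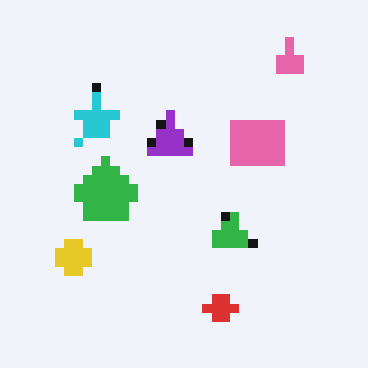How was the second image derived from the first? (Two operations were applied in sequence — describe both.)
Heavily pixelated into large blocks, then flipped horizontally (left ↔ right).

Shapes are reduced to large square blocks; fine edges and outlines are lost — a downscale-then-upscale (mosaic) effect. The yellow diamond is in the bottom-right of the first image and the bottom-left of the second — shapes on opposite sides of the vertical midline have swapped in a mirror flip.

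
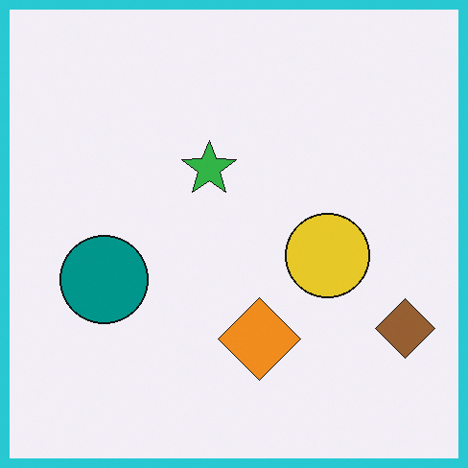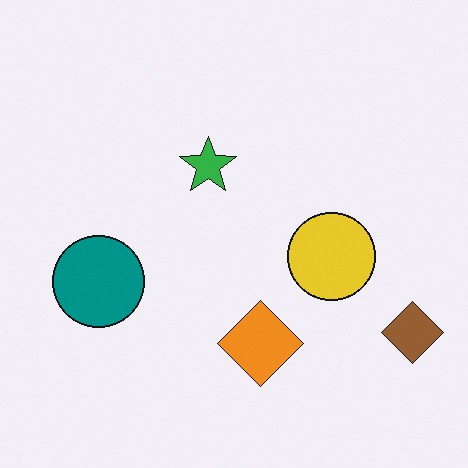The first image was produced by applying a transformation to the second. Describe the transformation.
The transformation is: framed with a cyan border.

A solid cyan frame runs around the edge of the first image, with the content slightly shrunk inside it.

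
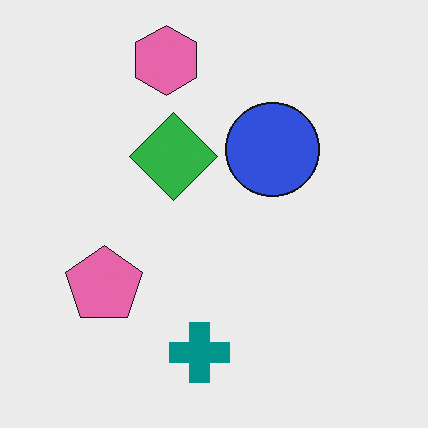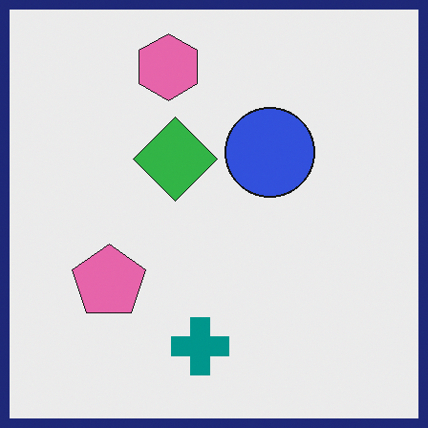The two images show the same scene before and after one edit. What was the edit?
This is the original image framed with a navy border.

A solid navy frame runs around the edge of the second image, with the content slightly shrunk inside it.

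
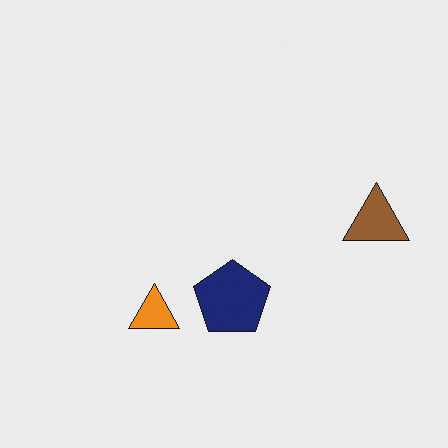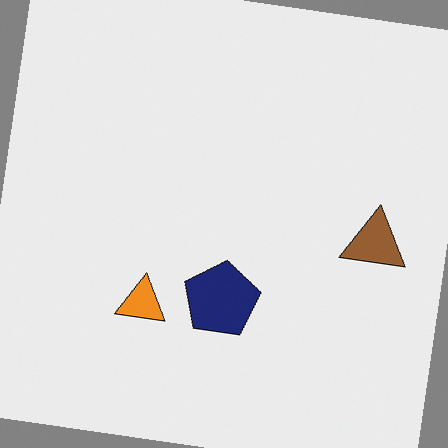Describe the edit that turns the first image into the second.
The transformation is: rotated clockwise by a small amount.

Every shape is tilted by the same angle and the image corners show triangular fill wedges — a whole-image rotation by a non-right angle.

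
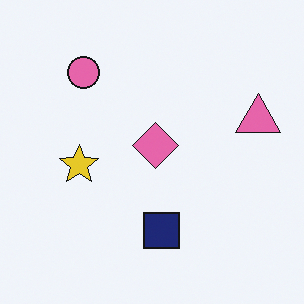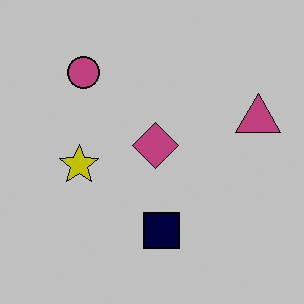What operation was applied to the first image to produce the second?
The transformation is: heavily posterized to just a handful of flat colors.

Each flat color has snapped to a coarser quantized level — most visibly, the near-white background has dropped to a flat grey.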